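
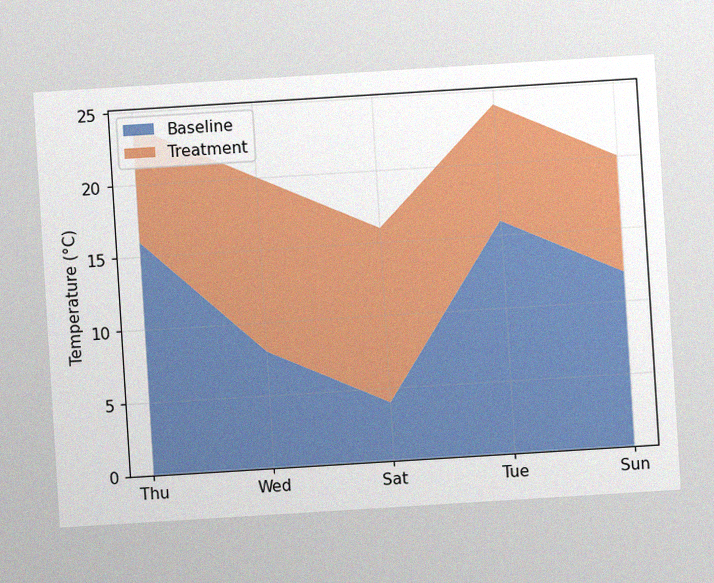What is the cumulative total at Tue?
The chart is tilted about 4° counter-clockwise, with some photo noise. The stacked total at Tue reaches 24°C.

24°C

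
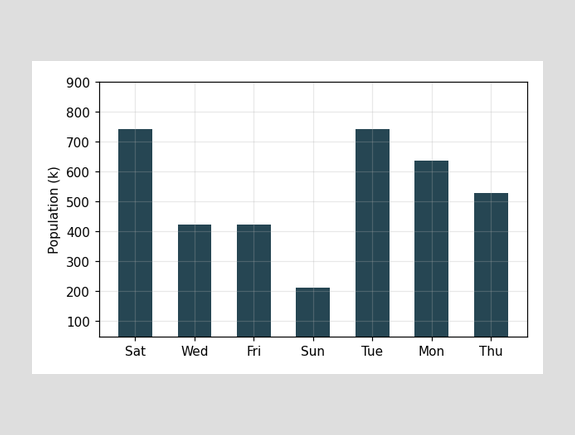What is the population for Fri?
424k

Reading along the chart's y-axis, the Fri bar reaches 424k.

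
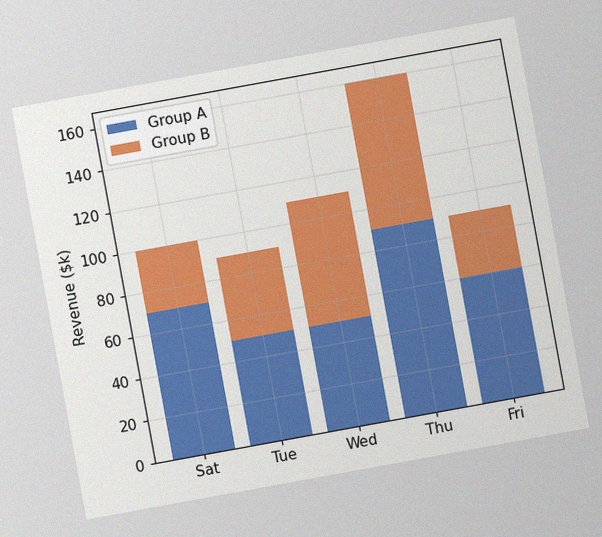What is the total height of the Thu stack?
The chart is tilted about 10° counter-clockwise, with some photo noise. The Thu stack's top reaches $160k on the y-axis.

$160k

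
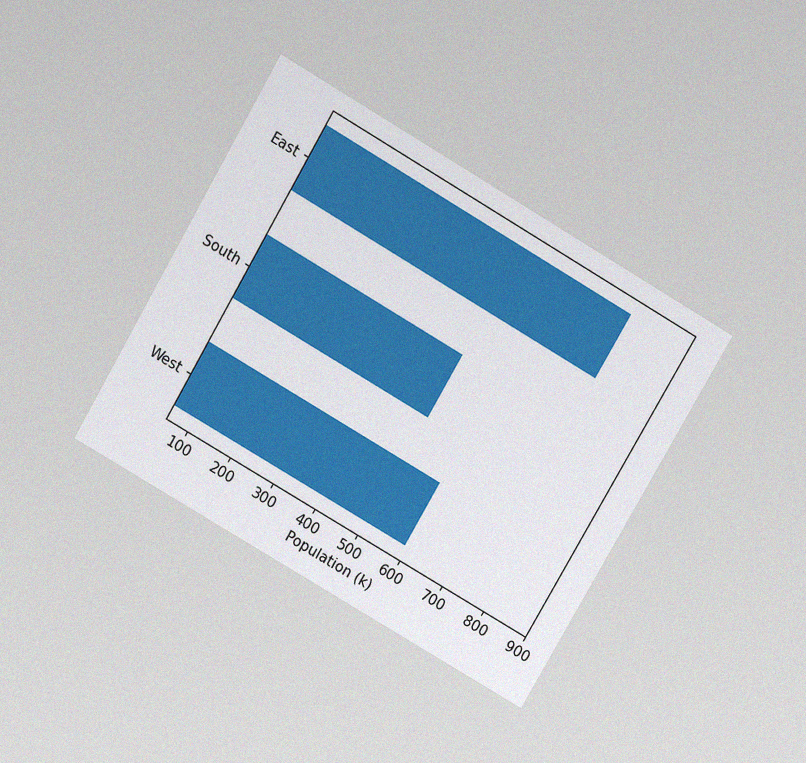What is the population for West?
The chart is tilted about 30° clockwise and viewed slightly from above, with some photo noise. Reading along the chart's x-axis, the West bar reaches 595k.

595k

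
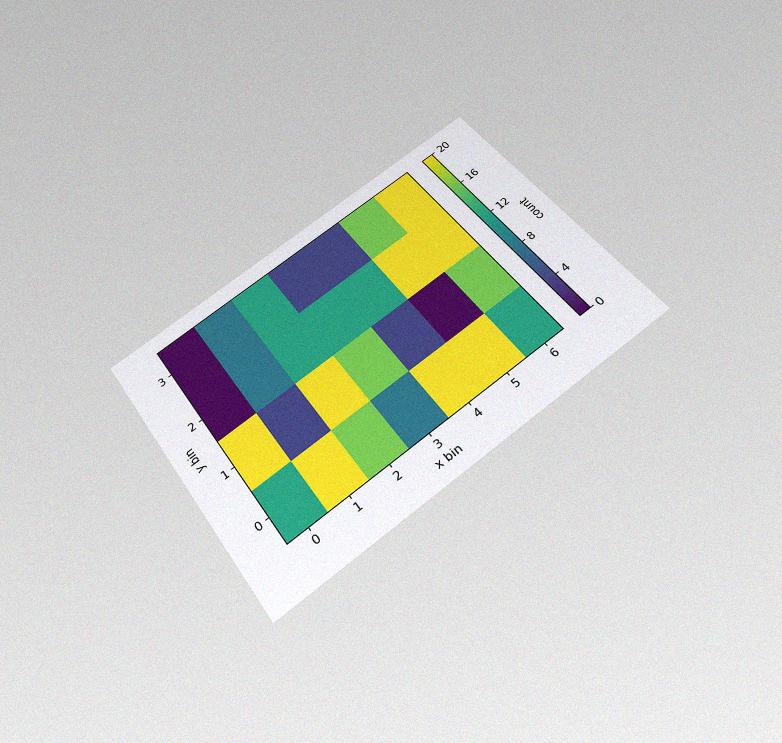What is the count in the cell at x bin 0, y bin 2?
The chart is tilted about 35° counter-clockwise and viewed slightly from below, with some photo noise. Matching the cell (0, 2) against the colorbar gives 0.

0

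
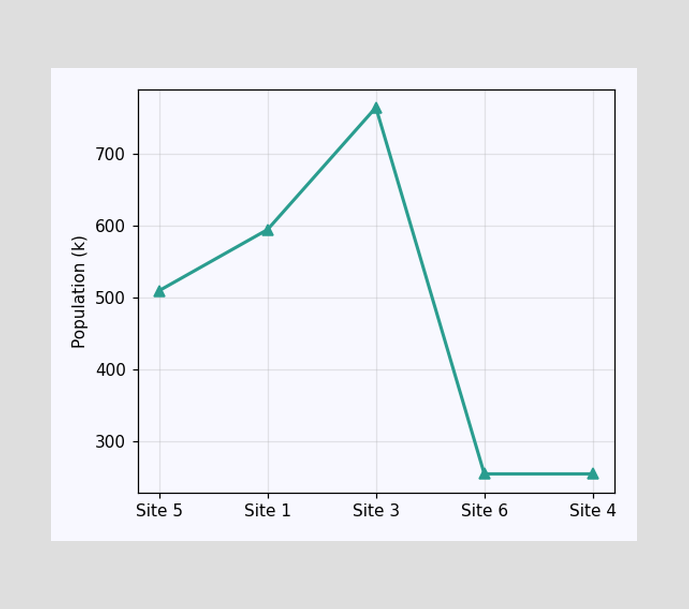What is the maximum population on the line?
765k

The highest point is at Site 3, and reading across to the y-axis gives 765k.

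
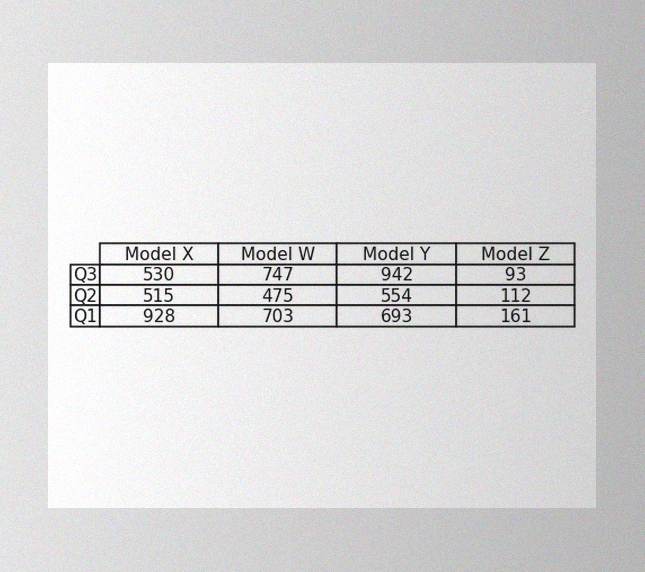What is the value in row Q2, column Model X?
The image has some photo noise and uneven lighting. The (Q2, Model X) cell reads 515.

515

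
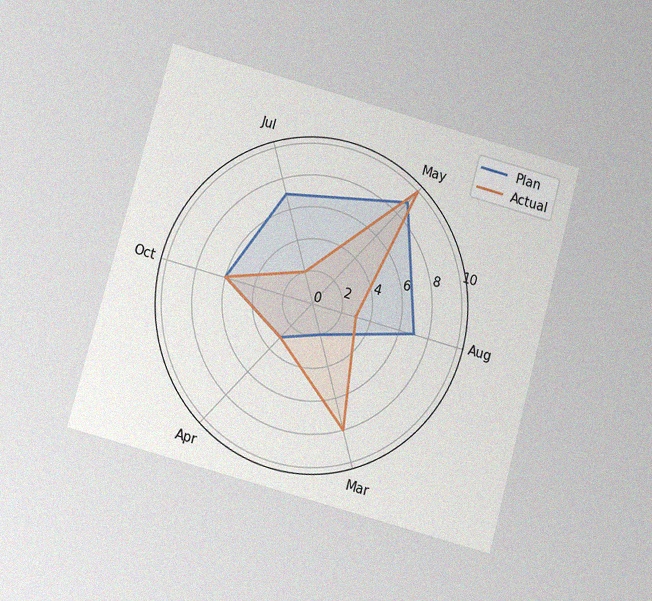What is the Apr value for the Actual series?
The chart is tilted about 15° clockwise and viewed slightly from below, with some photo noise. On the Apr axis, Actual reaches 3.

3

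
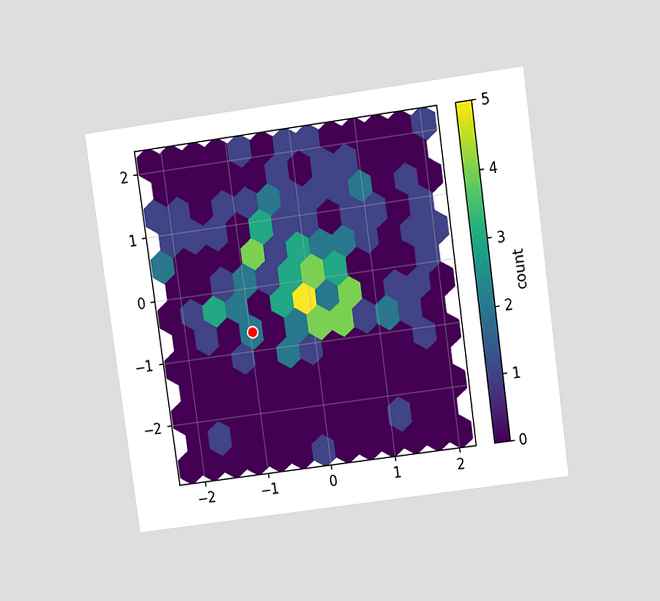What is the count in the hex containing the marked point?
The chart is tilted about 8° counter-clockwise and viewed slightly from above. The marked hex reads 2 on the colorbar.

2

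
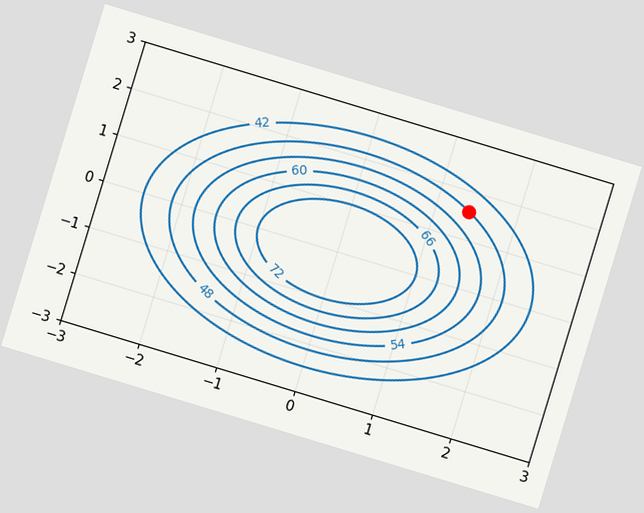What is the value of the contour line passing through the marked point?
The chart is tilted about 17° clockwise. The marked point sits on the contour labelled 48.

48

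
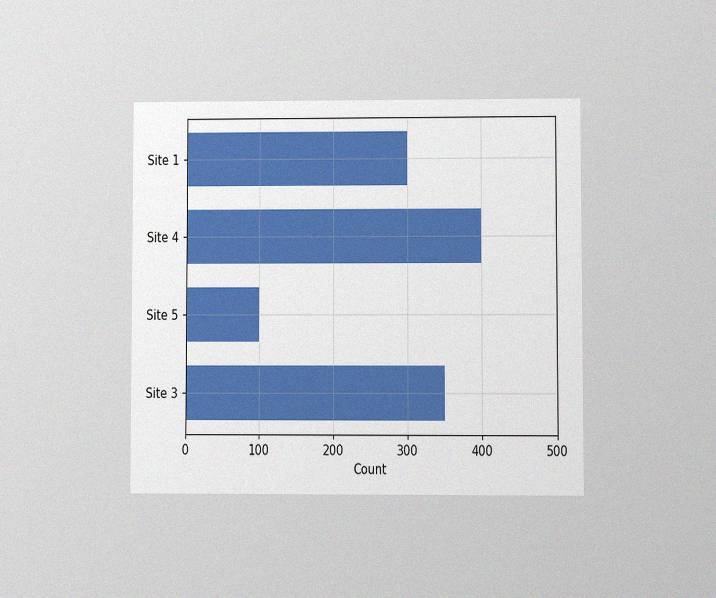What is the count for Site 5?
100

The chart is viewed at a slight angle, with some photo noise. Reading along the chart's x-axis, the Site 5 bar reaches 100.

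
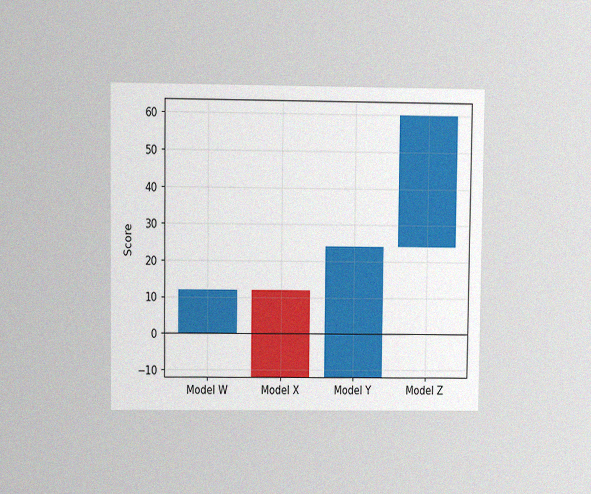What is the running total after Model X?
-12

The chart is viewed at a slight angle, with some photo noise. After Model X the running total reaches -12.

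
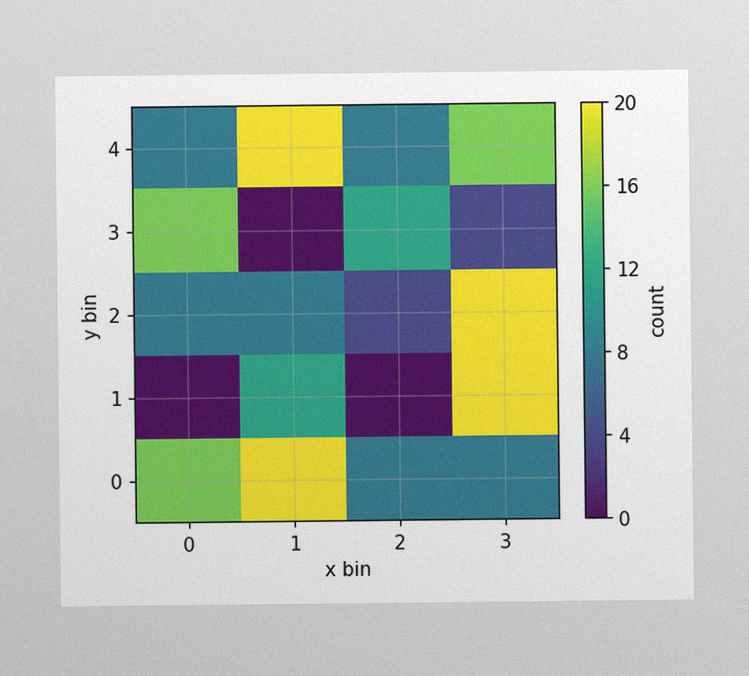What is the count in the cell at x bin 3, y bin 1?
The image has some photo noise and uneven lighting. Matching the cell (3, 1) against the colorbar gives 20.

20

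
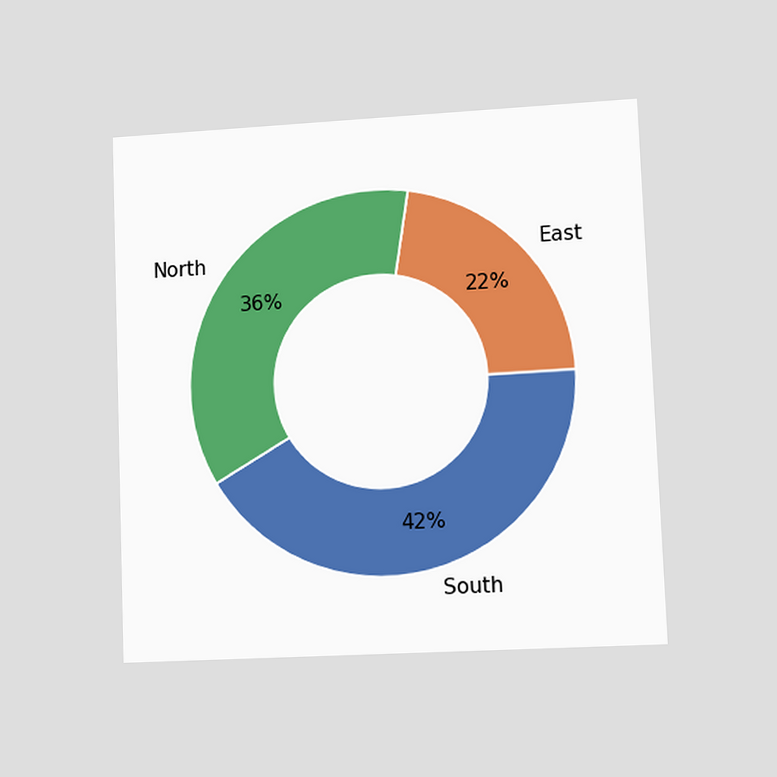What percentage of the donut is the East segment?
22%

The chart is tilted about 2° counter-clockwise and viewed at a slight angle. The East segment takes up 22% of the ring.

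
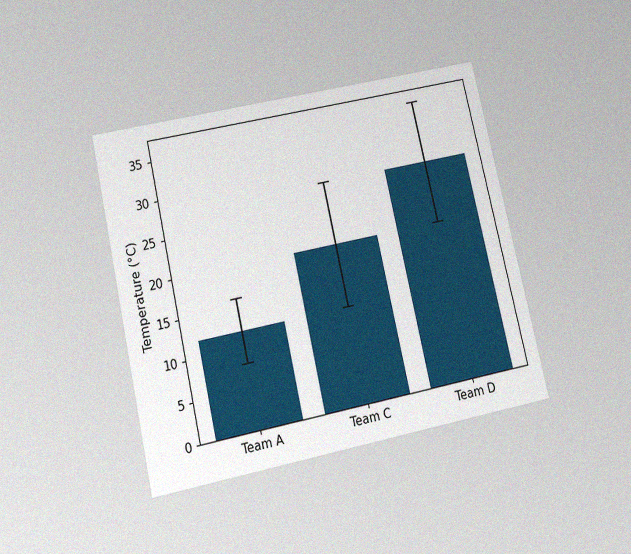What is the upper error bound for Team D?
The chart is tilted about 13° counter-clockwise and viewed slightly from below, with some photo noise. The Team D bar's upper whisker reaches 36°C.

36°C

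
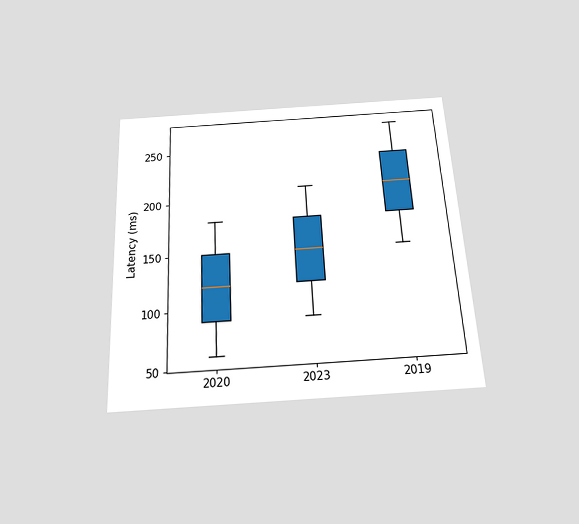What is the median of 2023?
150ms

The chart is tilted about 3° counter-clockwise and viewed slightly from below. The median line in the 2023 box sits at 150ms.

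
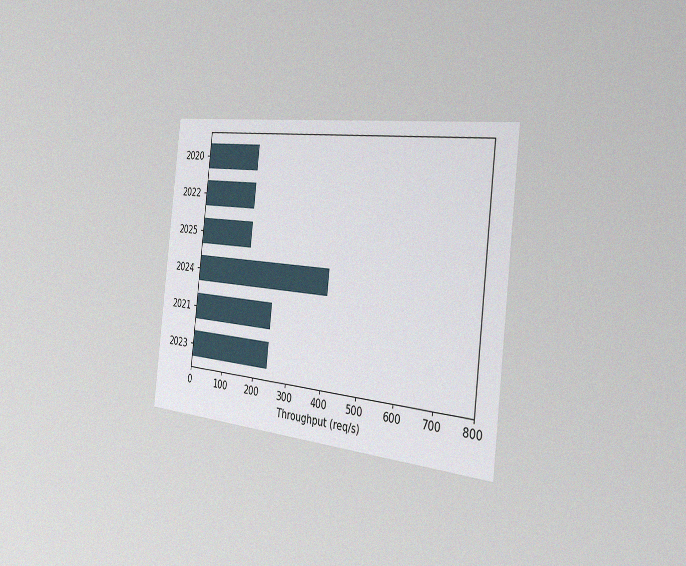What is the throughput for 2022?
160req/s

The chart is tilted about 6° clockwise and viewed slightly from the right, with some photo noise. Reading along the chart's x-axis, the 2022 bar reaches 160req/s.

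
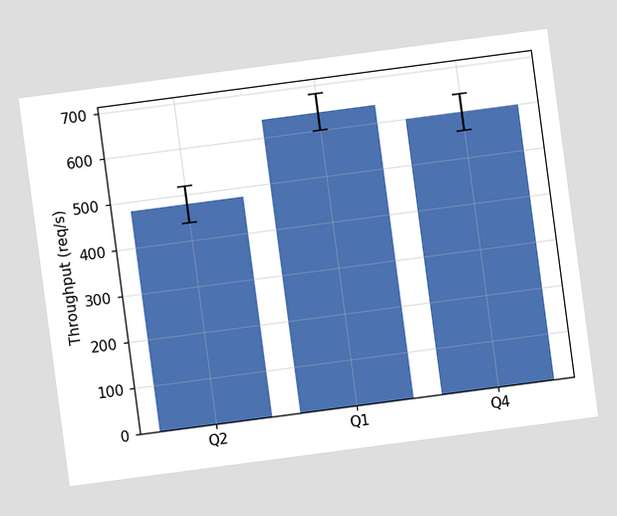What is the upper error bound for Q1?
680req/s

The chart is tilted about 8° counter-clockwise. The Q1 bar's upper whisker reaches 680req/s.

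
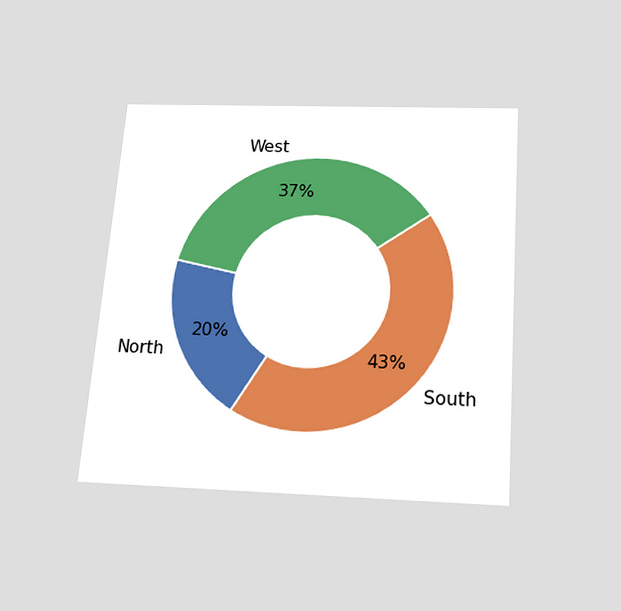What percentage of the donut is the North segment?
The chart is tilted about 4° clockwise and viewed slightly from below. The North segment takes up 20% of the ring.

20%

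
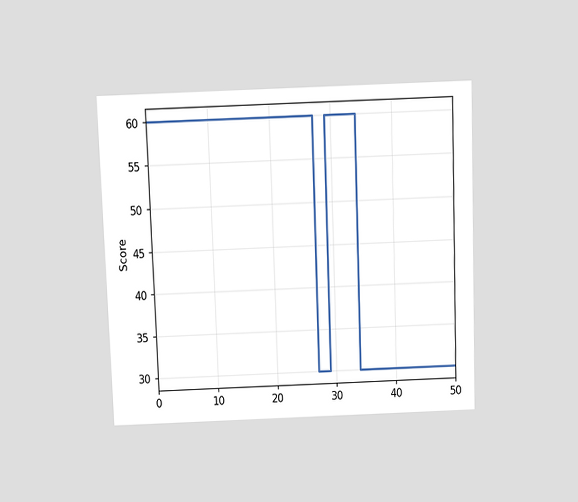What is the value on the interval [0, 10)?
The chart is tilted about 2° counter-clockwise and viewed slightly from above. On [0, 10) the step sits at 60.

60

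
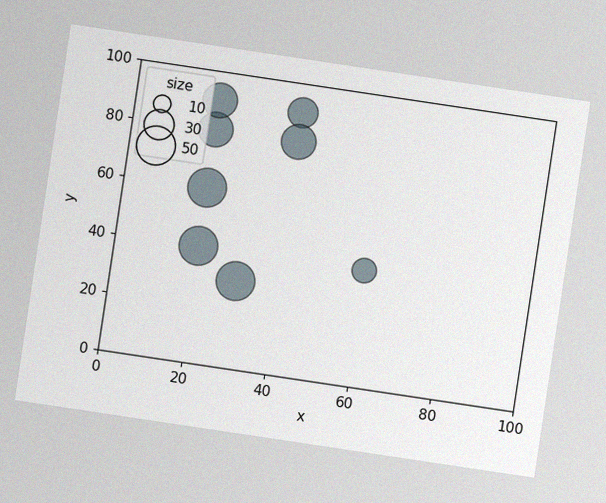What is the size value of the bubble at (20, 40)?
50

The chart is tilted about 9° clockwise, with some photo noise. Matching the bubble at (20, 40) against the size legend gives 50.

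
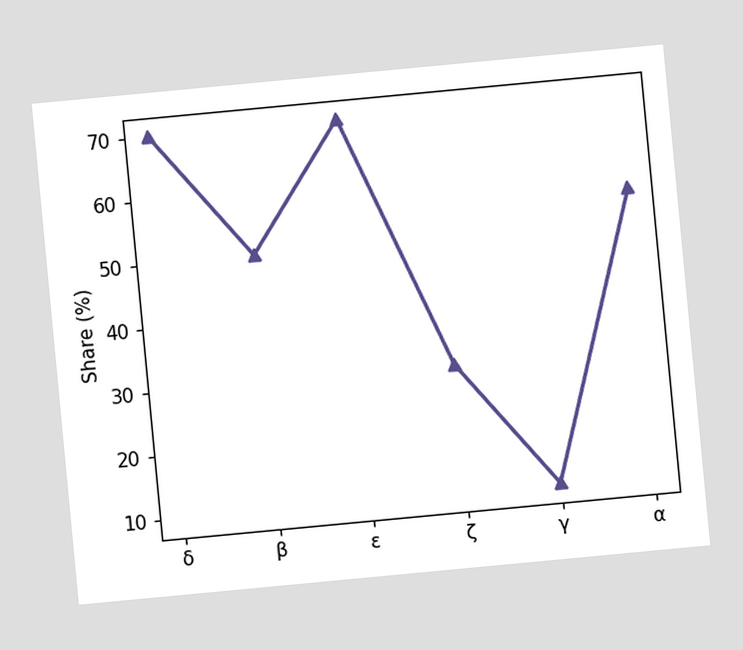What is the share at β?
The chart is tilted about 5° counter-clockwise. At β, the line is at 50%.

50%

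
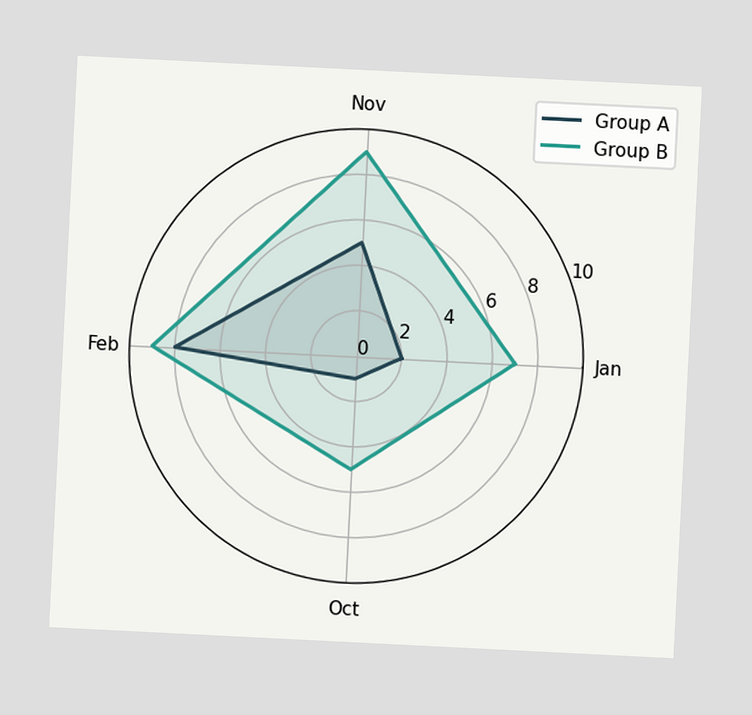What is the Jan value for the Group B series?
The chart is tilted about 3° clockwise. On the Jan axis, Group B reaches 7.

7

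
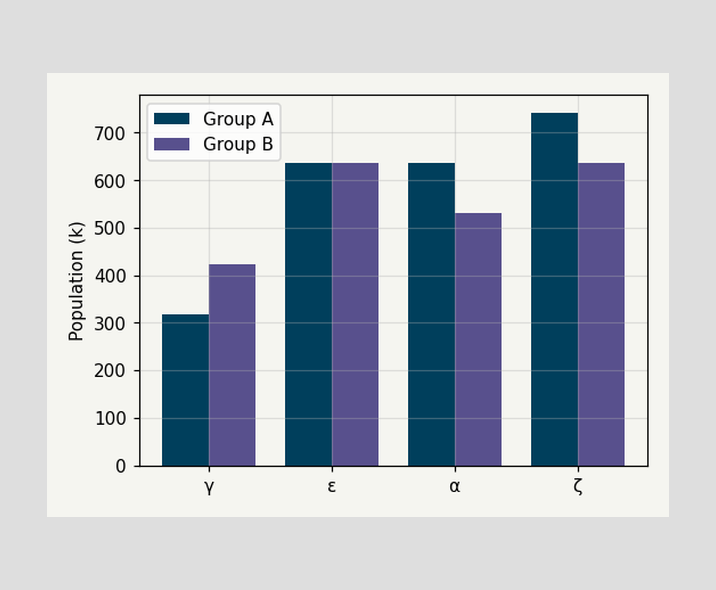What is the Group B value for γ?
424k

The Group B bar at γ reaches 424k on the y-axis.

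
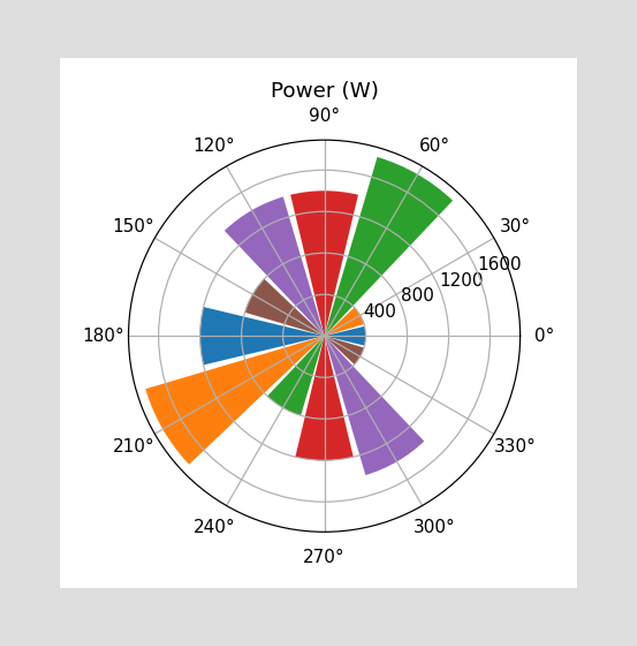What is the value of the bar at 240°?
The bar at 240° reaches 800W on the radial axis.

800W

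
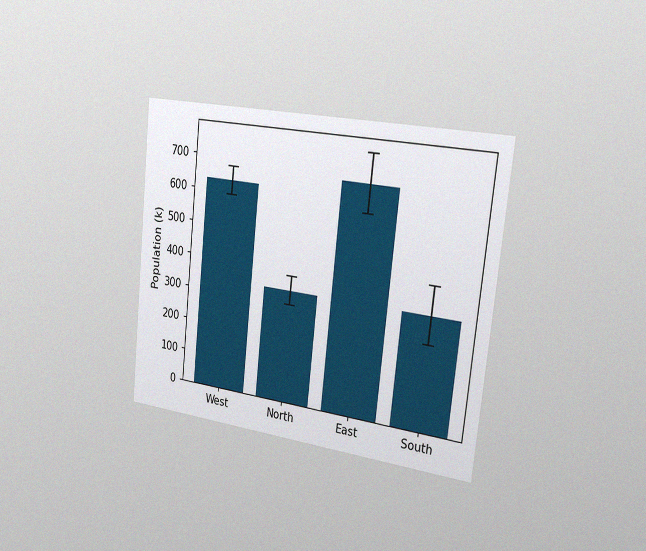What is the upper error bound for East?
756k

The chart is tilted about 6° clockwise and viewed slightly from the right, with some photo noise. The East bar's upper whisker reaches 756k.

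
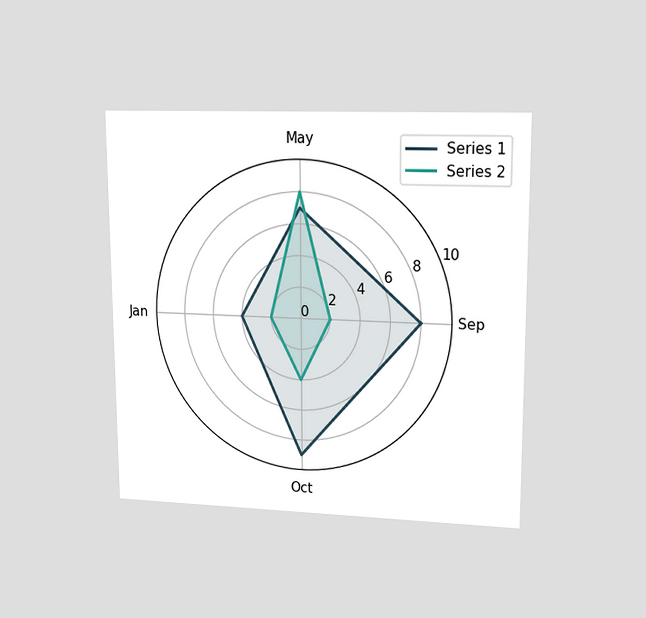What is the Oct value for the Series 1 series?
The chart is viewed at a slight angle. On the Oct axis, Series 1 reaches 9.

9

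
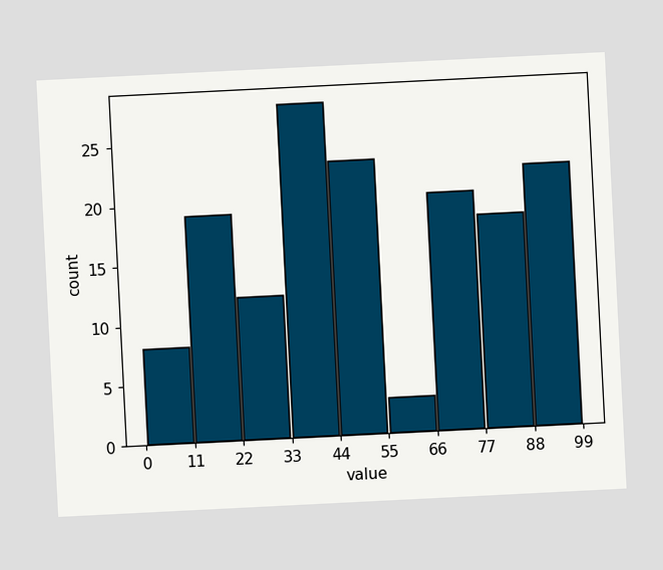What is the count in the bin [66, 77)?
The chart is tilted about 3° counter-clockwise. The [66, 77) bin has height 20.

20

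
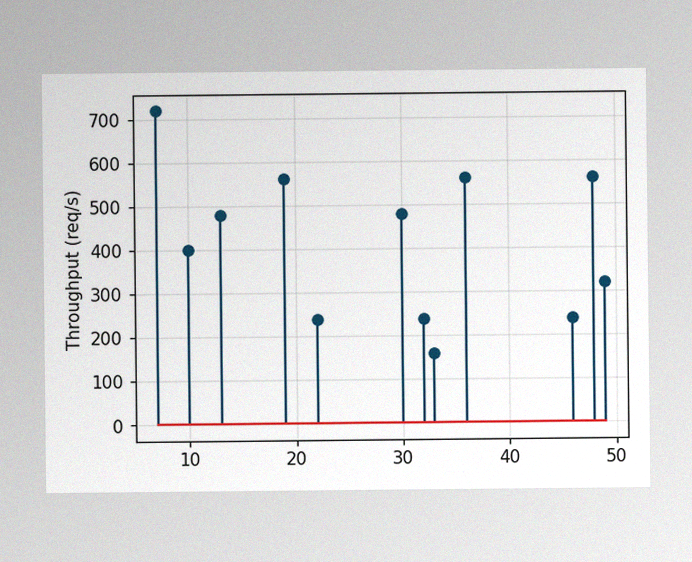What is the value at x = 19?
The image has some photo noise and uneven lighting. The stem at x=19 reaches 560req/s.

560req/s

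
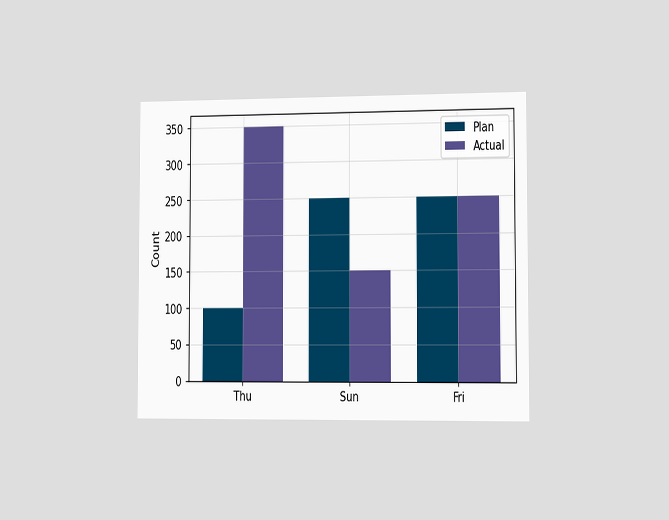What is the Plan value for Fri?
250

The chart is viewed slightly from the right. The Plan bar at Fri reaches 250 on the y-axis.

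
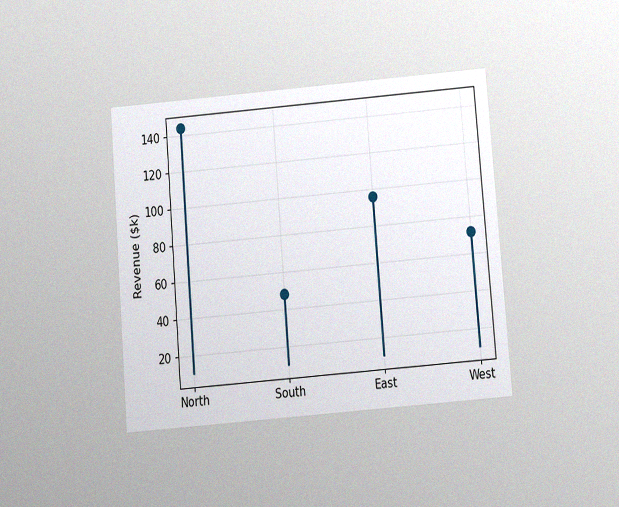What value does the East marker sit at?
$96k

The chart is tilted about 5° counter-clockwise and viewed at a slight angle, with some photo noise. The East marker sits at $96k.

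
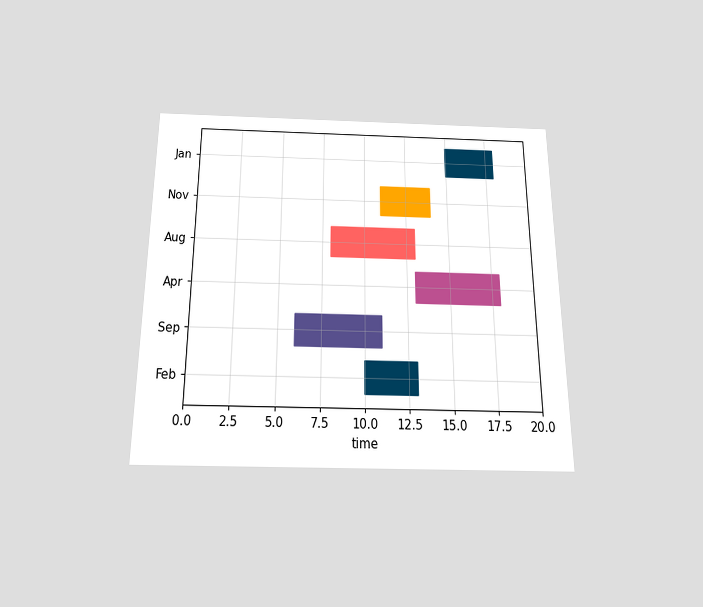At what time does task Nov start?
11

The chart is viewed slightly from below. The Nov bar begins at t=11.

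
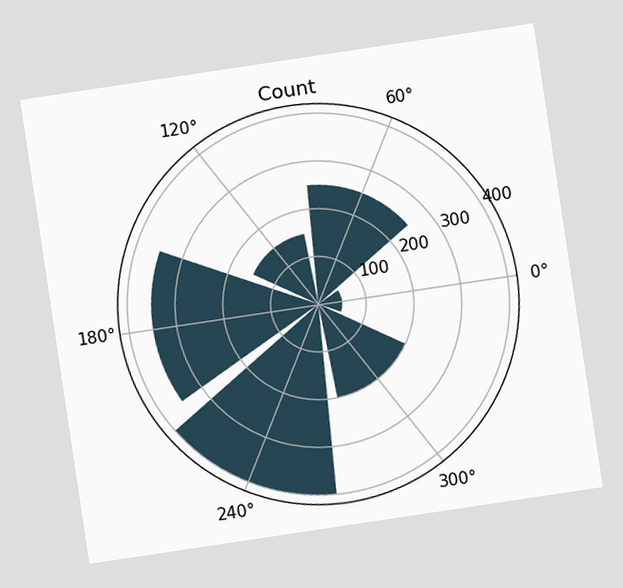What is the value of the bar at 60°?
250

The chart is tilted about 9° counter-clockwise. The bar at 60° reaches 250 on the radial axis.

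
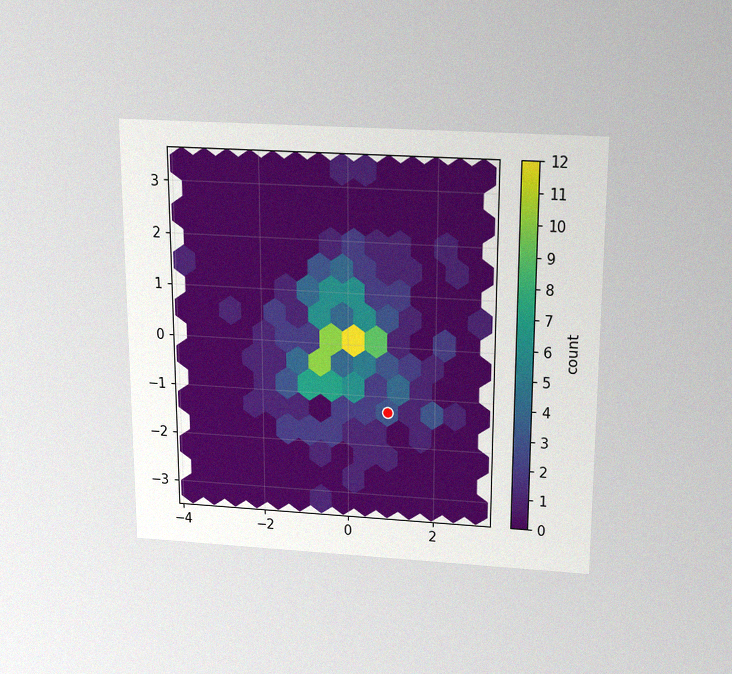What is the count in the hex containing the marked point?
The chart is viewed slightly from above, with some photo noise. The marked hex reads 3 on the colorbar.

3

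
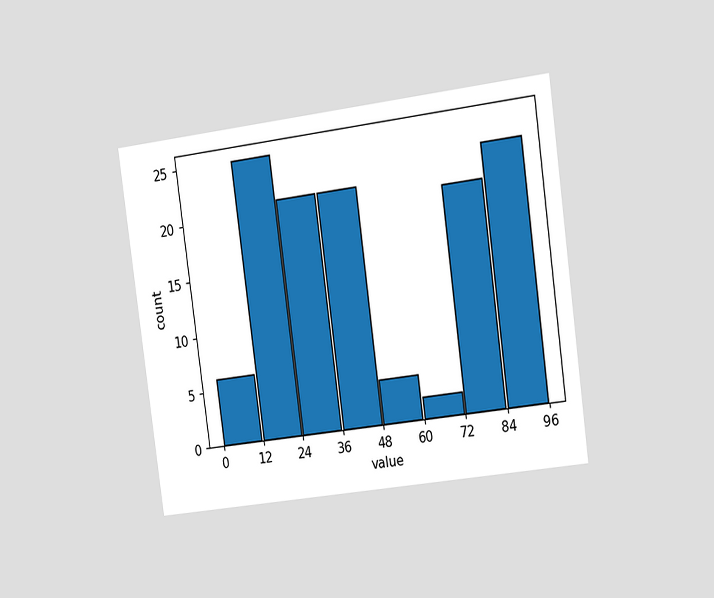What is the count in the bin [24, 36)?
The chart is tilted about 8° counter-clockwise and viewed slightly from the right. The [24, 36) bin has height 21.

21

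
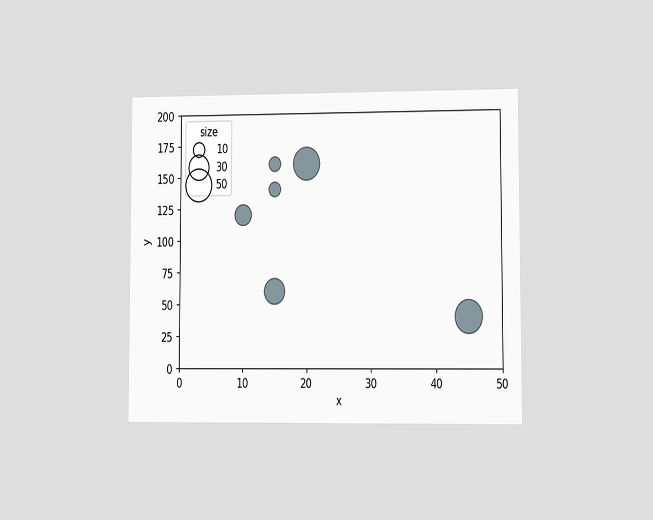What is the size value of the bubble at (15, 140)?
The chart is viewed at a slight angle. Matching the bubble at (15, 140) against the size legend gives 10.

10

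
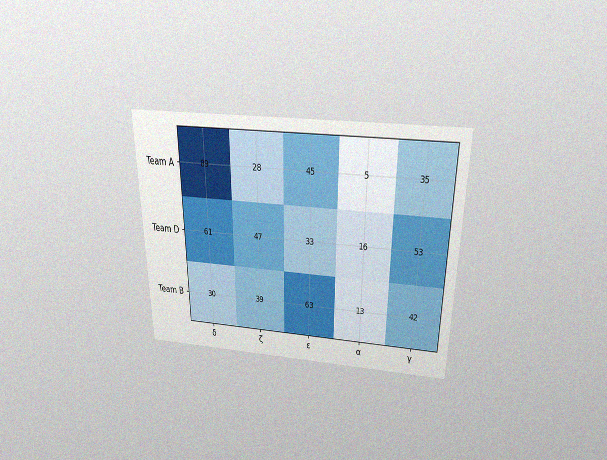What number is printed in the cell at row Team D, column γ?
53

The chart is viewed slightly from above, with some photo noise. The (Team D, γ) cell reads 53.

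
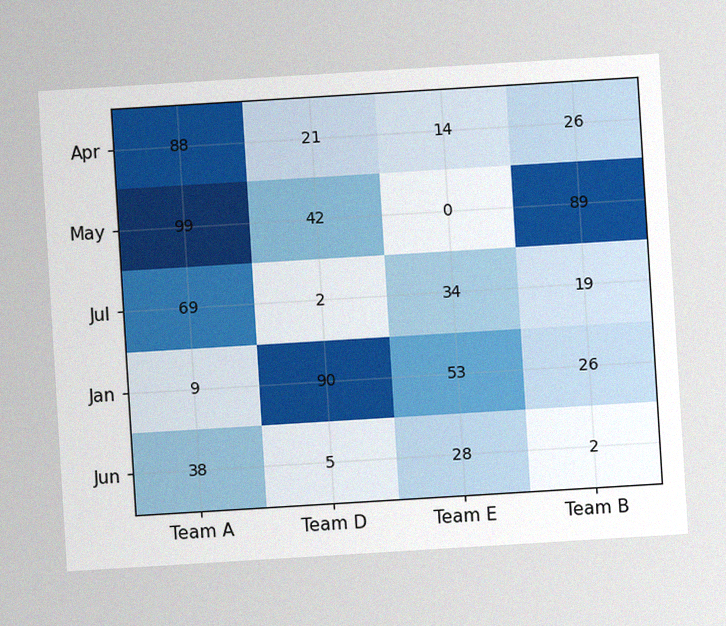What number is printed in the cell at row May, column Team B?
The chart is tilted about 3° counter-clockwise, with some photo noise. The (May, Team B) cell reads 89.

89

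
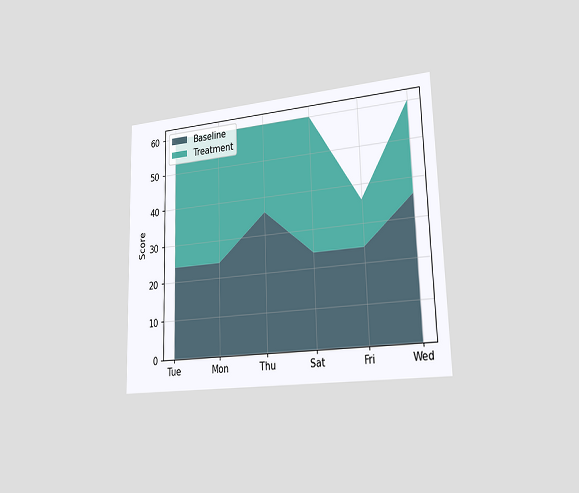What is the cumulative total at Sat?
60

The chart is viewed slightly from the right. The stacked total at Sat reaches 60.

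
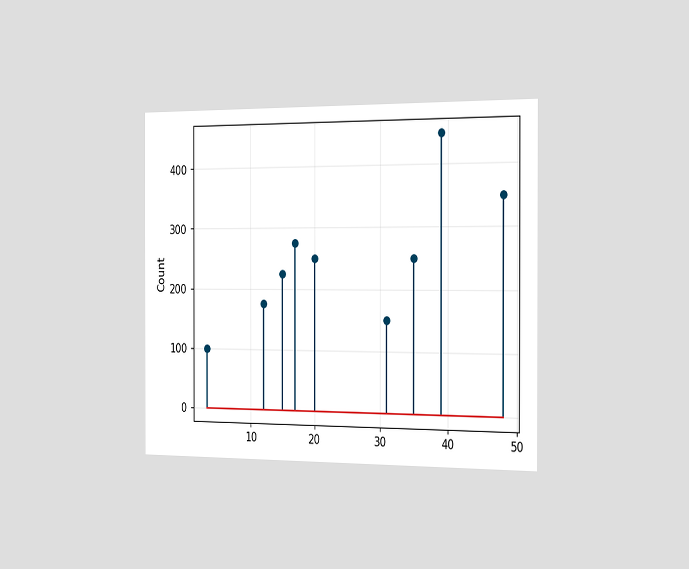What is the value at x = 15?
225

The chart is viewed slightly from the right. The stem at x=15 reaches 225.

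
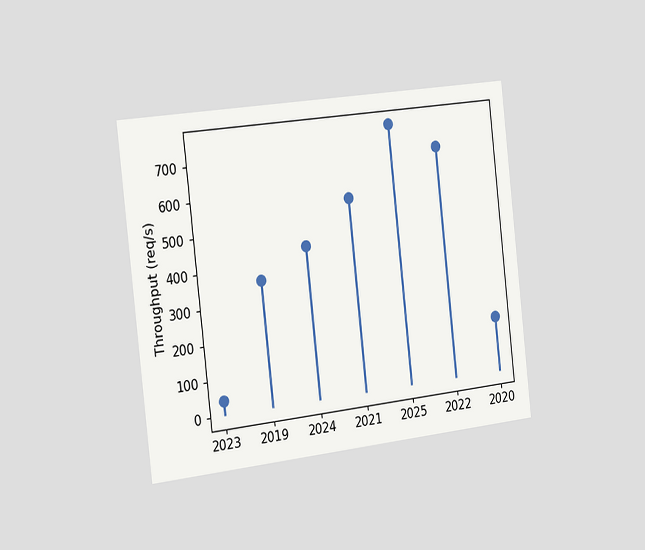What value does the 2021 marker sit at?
The chart is tilted about 6° counter-clockwise and viewed slightly from the left. The 2021 marker sits at 560req/s.

560req/s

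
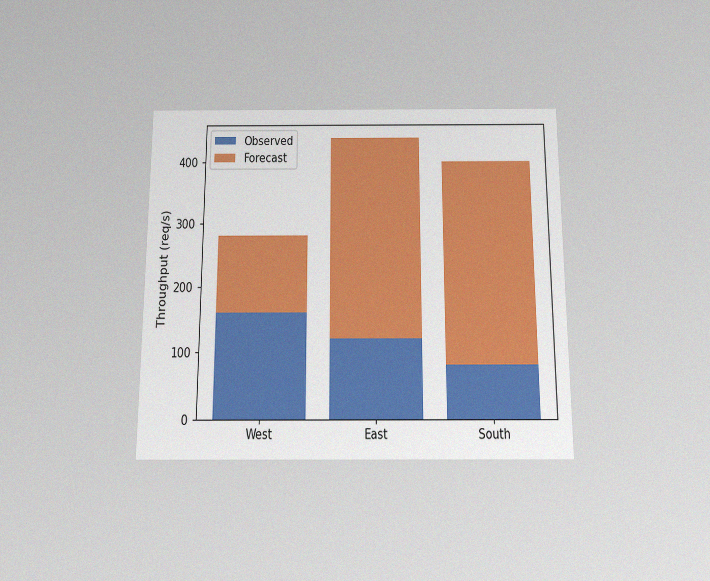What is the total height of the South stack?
400req/s

The chart is viewed slightly from below, with some photo noise. The South stack's top reaches 400req/s on the y-axis.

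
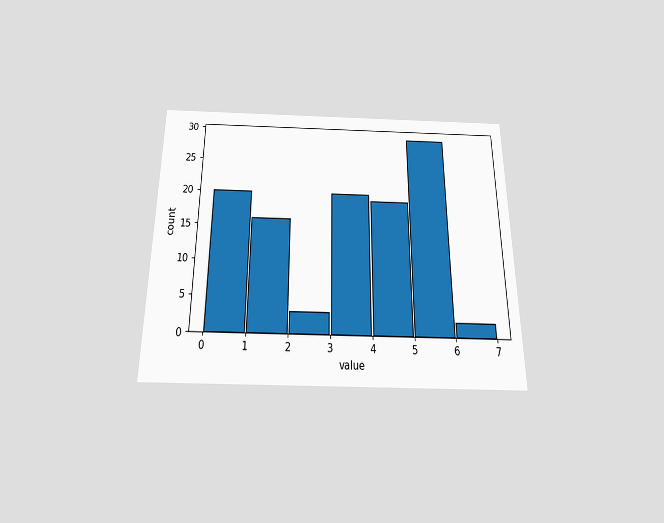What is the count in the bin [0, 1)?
The chart is viewed slightly from below. The [0, 1) bin has height 20.

20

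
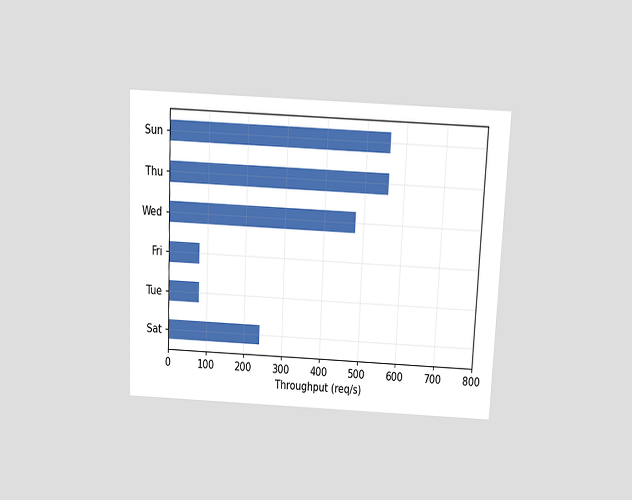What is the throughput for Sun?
The chart is tilted about 3° clockwise and viewed slightly from above. Reading along the chart's x-axis, the Sun bar reaches 560req/s.

560req/s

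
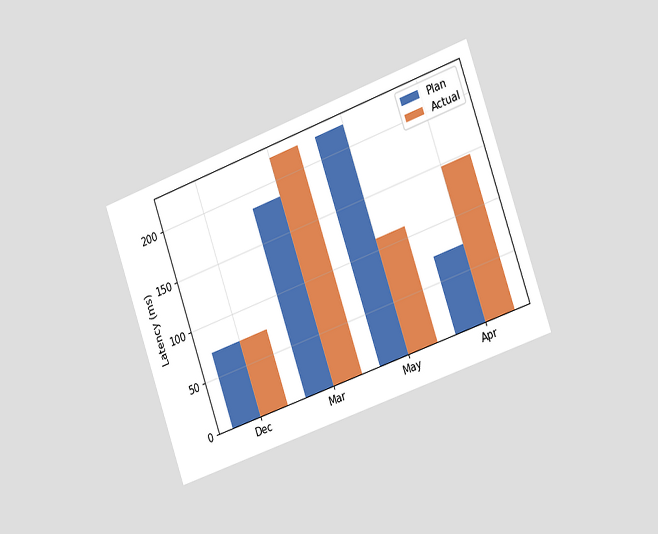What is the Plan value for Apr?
The chart is tilted about 20° counter-clockwise and viewed slightly from the right. The Plan bar at Apr reaches 74ms on the y-axis.

74ms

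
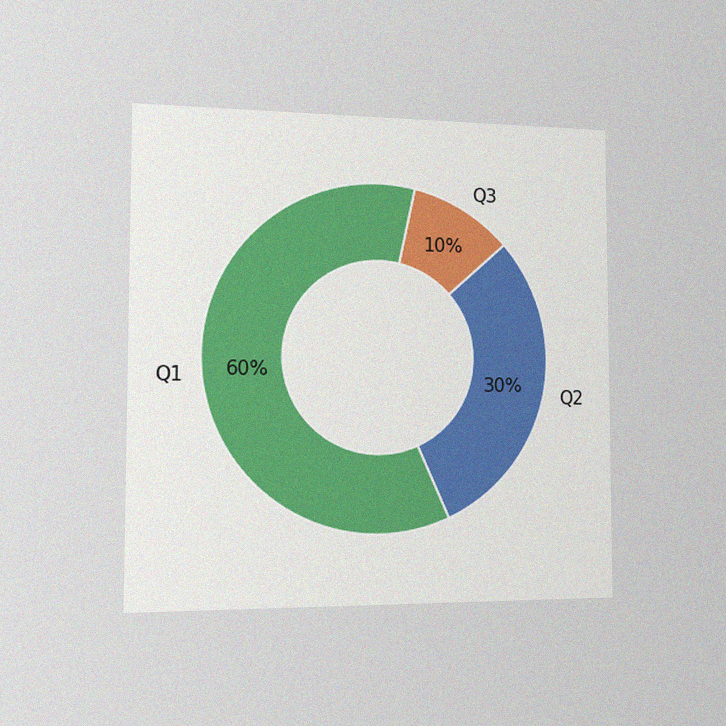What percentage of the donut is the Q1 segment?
60%

The chart is viewed slightly from the left, with some photo noise. The Q1 segment takes up 60% of the ring.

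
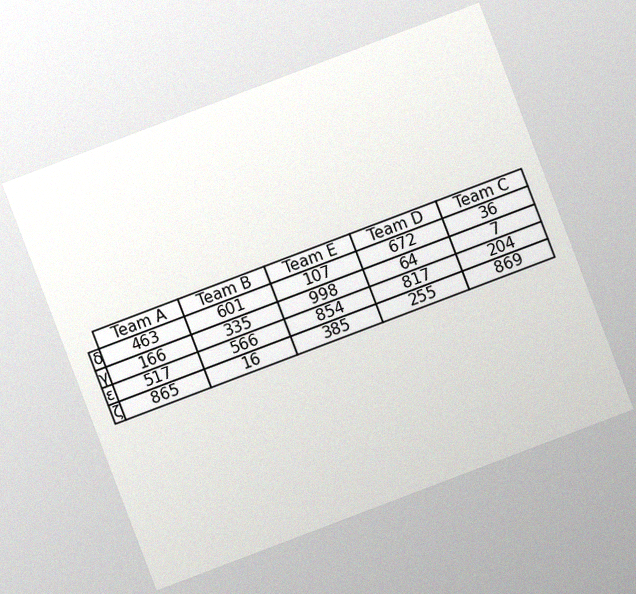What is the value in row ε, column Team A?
517

The chart is tilted about 21° counter-clockwise, with some photo noise. The (ε, Team A) cell reads 517.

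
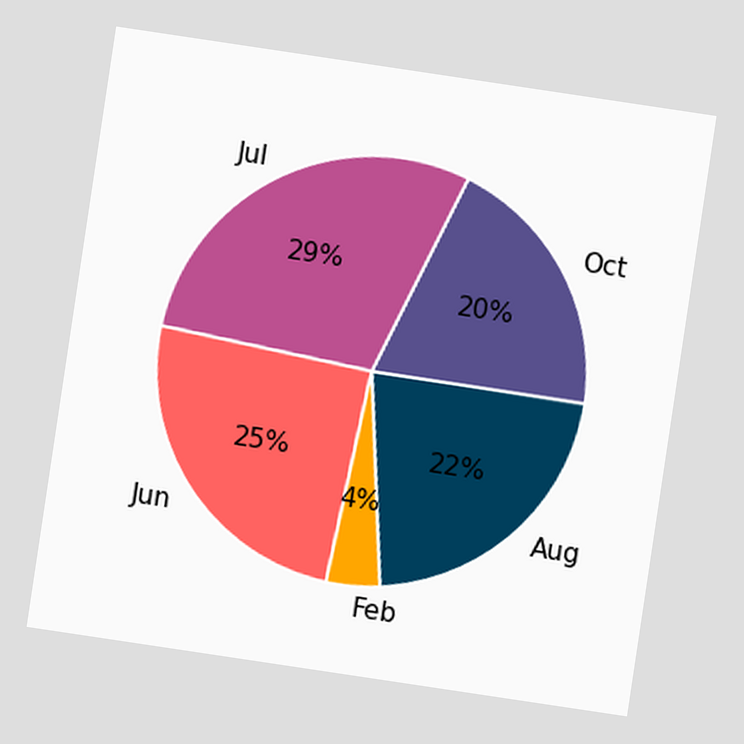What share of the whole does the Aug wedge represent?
The chart is tilted about 8° clockwise. The Aug slice takes up 22% of the pie.

22%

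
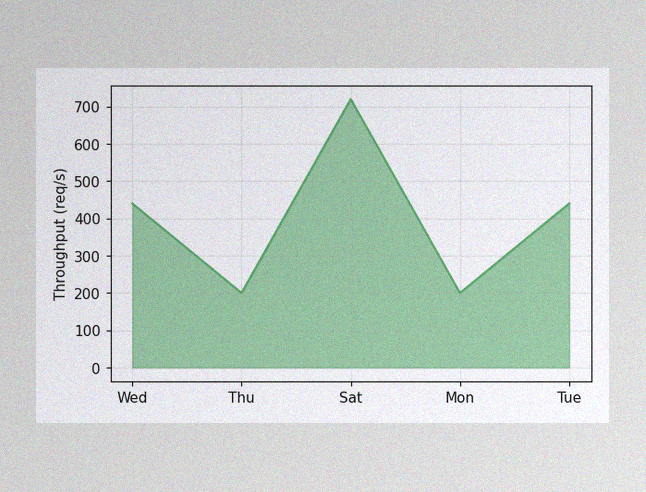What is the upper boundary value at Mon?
200req/s

The image has some photo noise and uneven lighting. At Mon the upper boundary is at 200req/s.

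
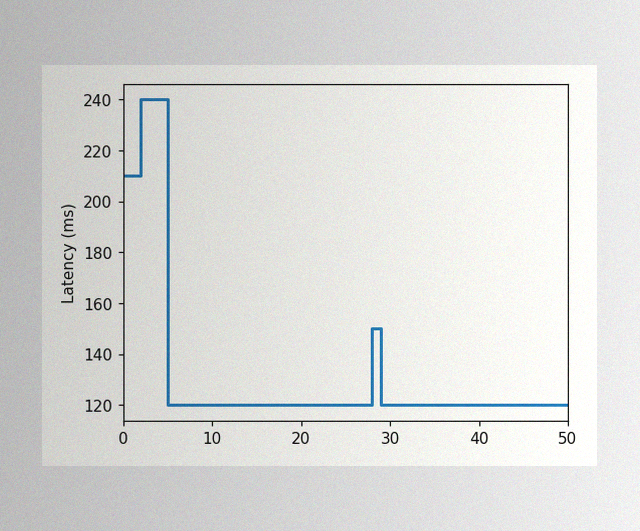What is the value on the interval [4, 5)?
240ms

The image has some photo noise and uneven lighting. On [4, 5) the step sits at 240ms.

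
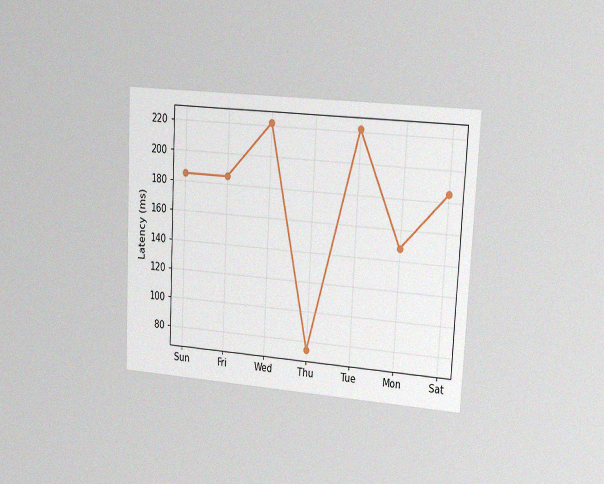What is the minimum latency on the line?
The chart is tilted about 3° clockwise and viewed slightly from the right, with some photo noise. The lowest point is at Thu, and reading across to the y-axis gives 74ms.

74ms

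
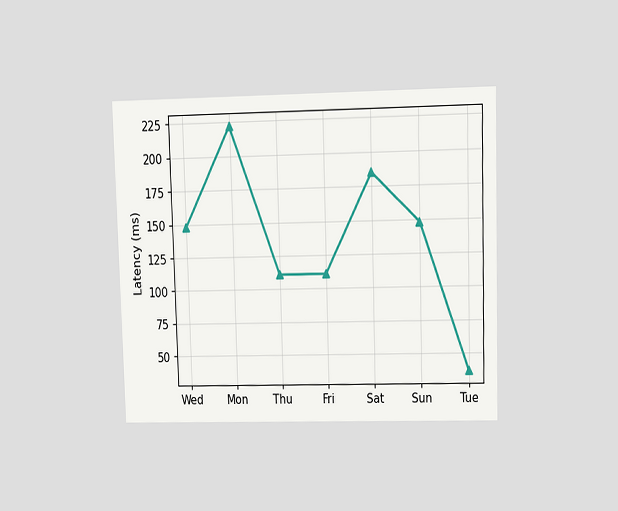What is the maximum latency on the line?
The chart is viewed at a slight angle. The highest point is at Mon, and reading across to the y-axis gives 222ms.

222ms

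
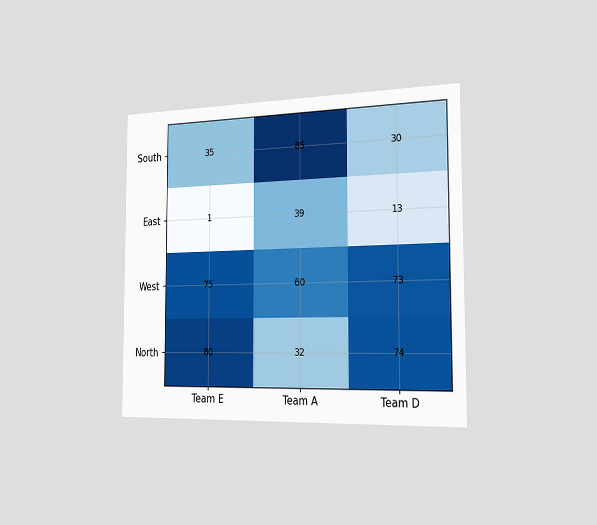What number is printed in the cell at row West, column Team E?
75

The chart is viewed slightly from the right. The (West, Team E) cell reads 75.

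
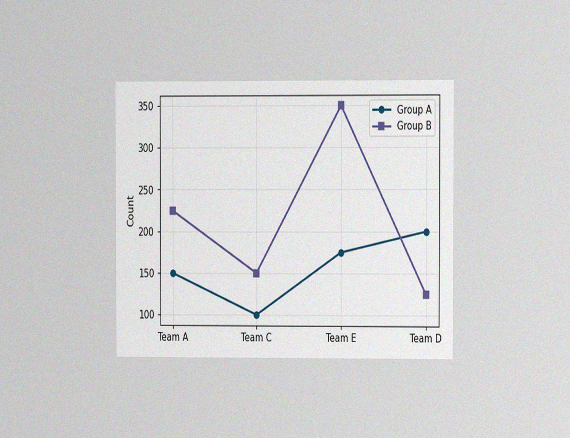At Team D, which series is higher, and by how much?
The chart is viewed at a slight angle, with some photo noise. At Team D, Group A sits above the other line by 75.

Group A, by 75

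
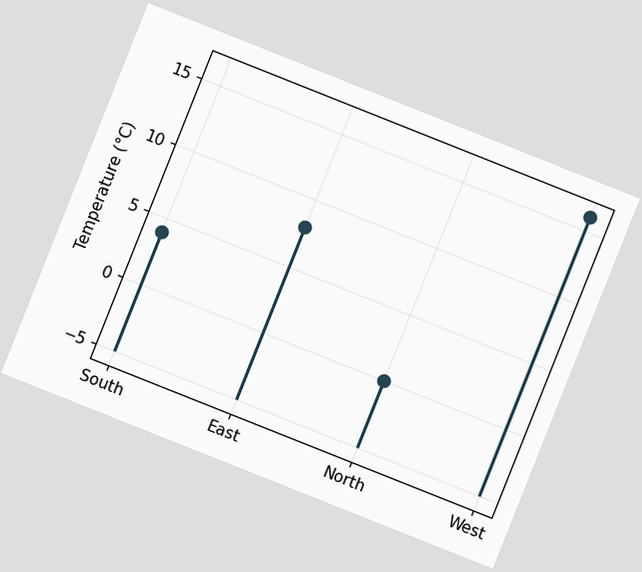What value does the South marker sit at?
4°C

The chart is tilted about 22° clockwise. The South marker sits at 4°C.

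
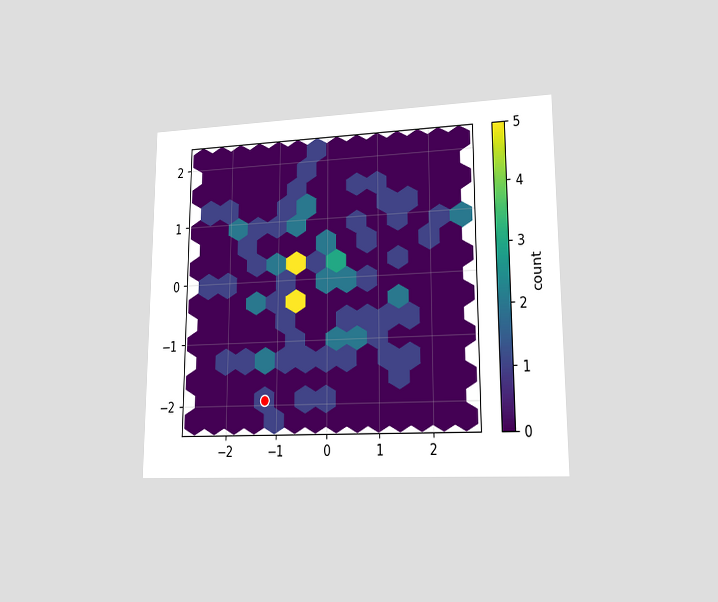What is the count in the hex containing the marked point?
1

The chart is viewed at a slight angle. The marked hex reads 1 on the colorbar.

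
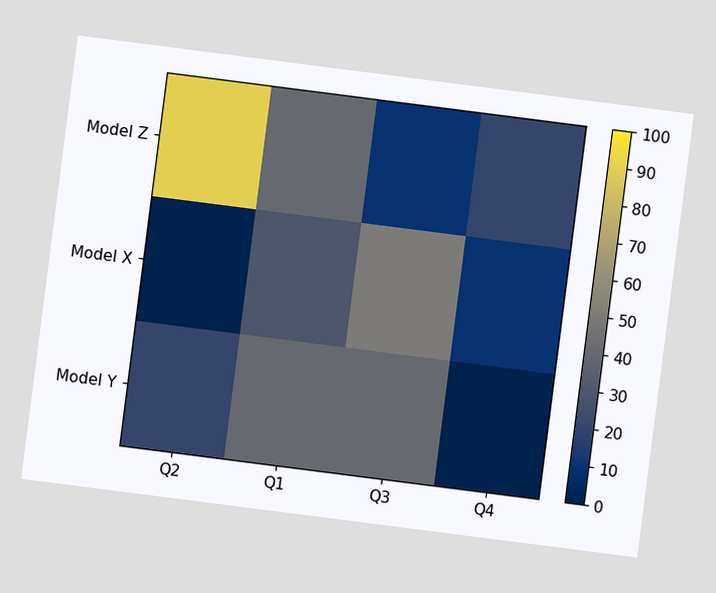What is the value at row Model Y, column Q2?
The chart is tilted about 7° clockwise. Matching cell (Model Y, Q2) against the colorbar gives 20.

20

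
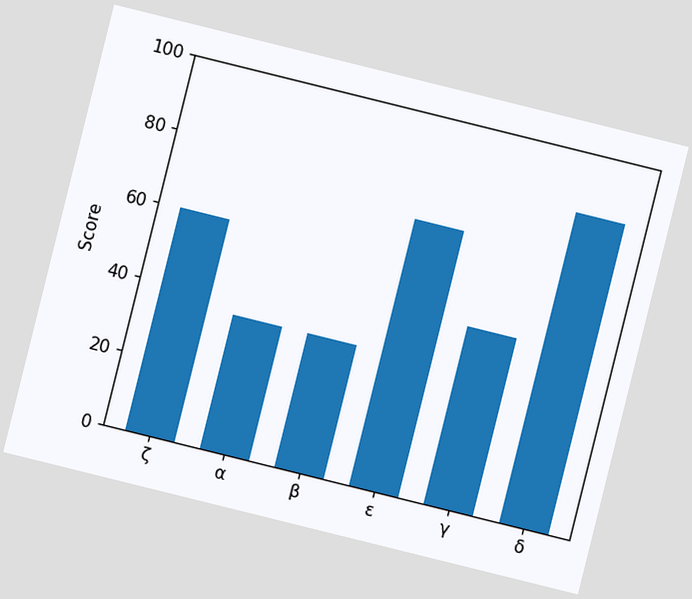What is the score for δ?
84

The chart is tilted about 14° clockwise. Reading along the chart's y-axis, the δ bar reaches 84.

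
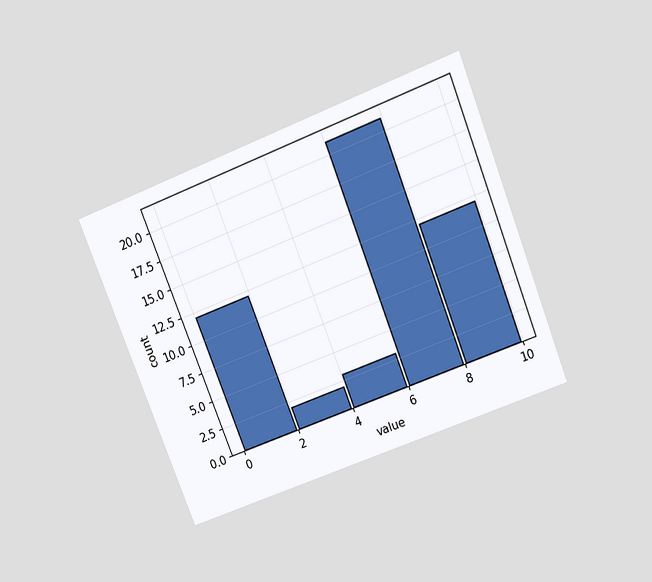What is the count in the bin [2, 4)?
The chart is tilted about 22° counter-clockwise and viewed slightly from above. The [2, 4) bin has height 2.

2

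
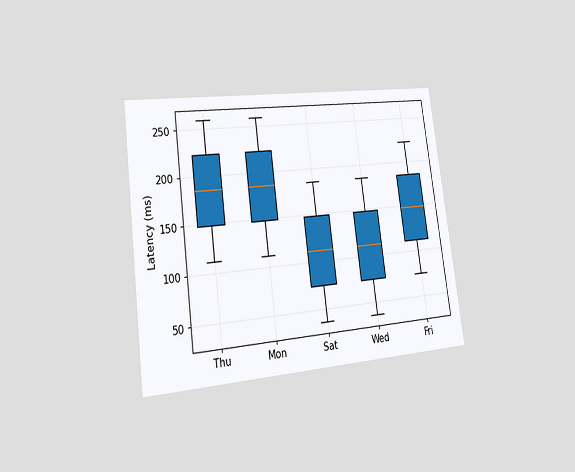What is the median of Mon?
185ms

The chart is tilted about 7° counter-clockwise and viewed slightly from the left. The median line in the Mon box sits at 185ms.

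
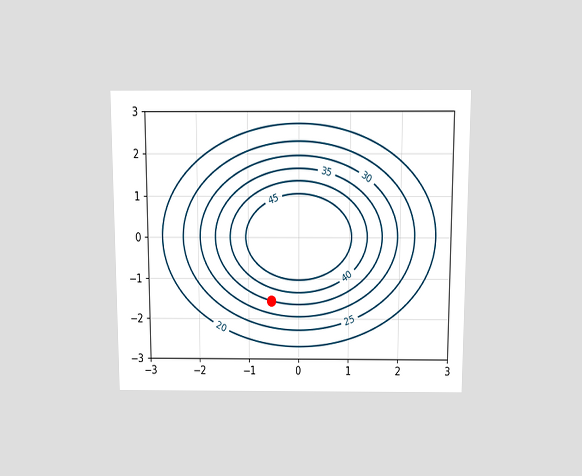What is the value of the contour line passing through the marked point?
The chart is viewed slightly from above. The marked point sits on the contour labelled 35.

35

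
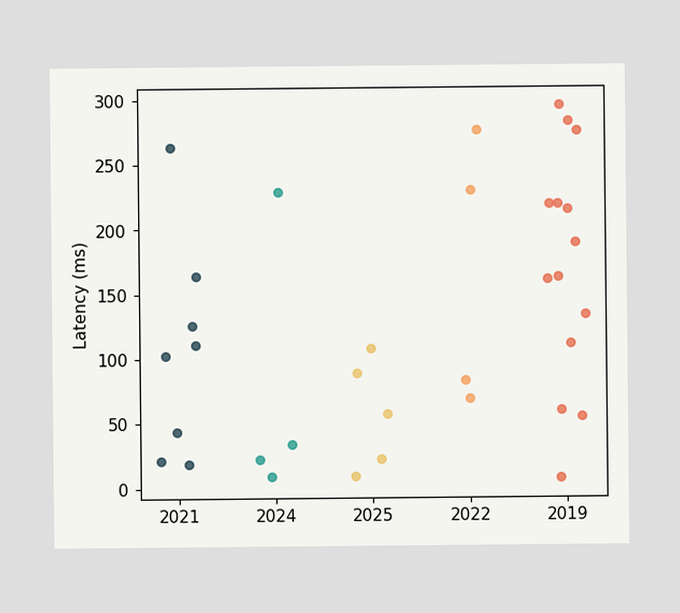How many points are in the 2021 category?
Counting the markers in the 2021 column gives 8.

8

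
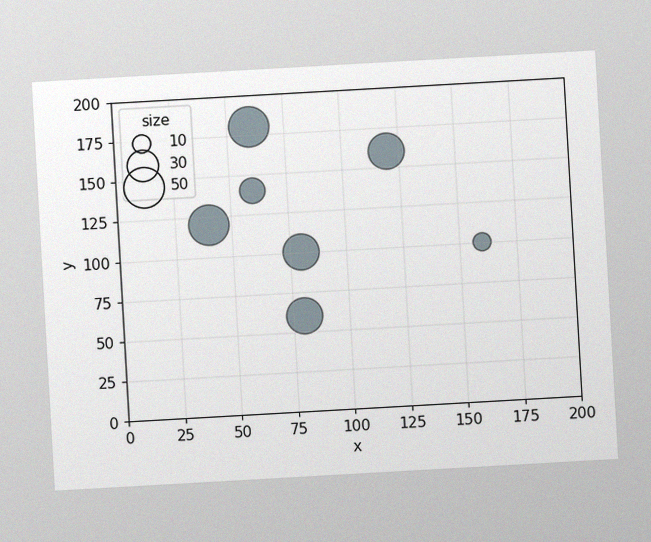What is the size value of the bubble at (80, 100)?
40

The chart is tilted about 3° counter-clockwise, with some photo noise. Matching the bubble at (80, 100) against the size legend gives 40.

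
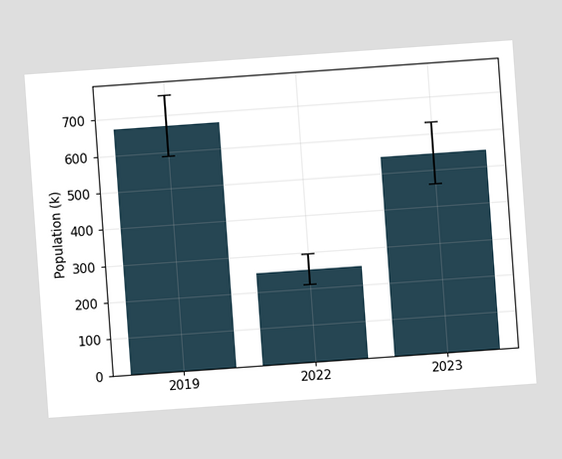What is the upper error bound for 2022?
The chart is tilted about 4° counter-clockwise. The 2022 bar's upper whisker reaches 294k.

294k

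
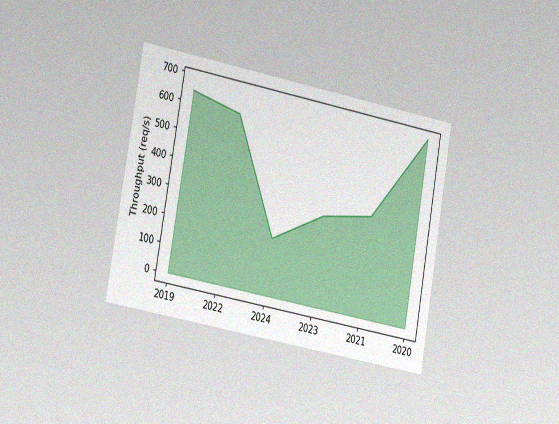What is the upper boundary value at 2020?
680req/s

The chart is tilted about 10° clockwise and viewed slightly from the left, with some photo noise. At 2020 the upper boundary is at 680req/s.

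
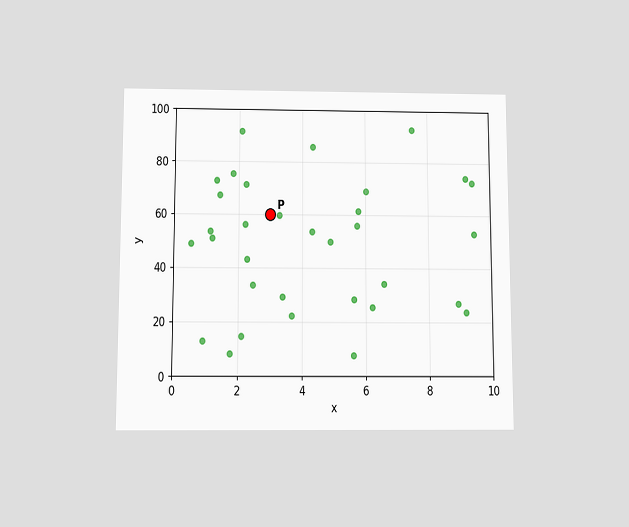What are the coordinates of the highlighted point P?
The chart is viewed slightly from below. Following the gridlines from P to each axis, P sits at (3, 60).

(3, 60)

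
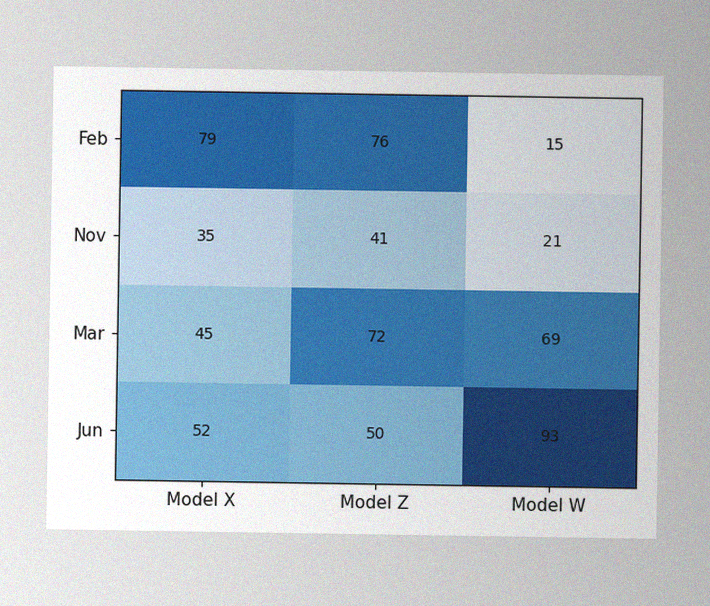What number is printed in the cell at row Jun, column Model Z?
50

The image has some photo noise and uneven lighting. The (Jun, Model Z) cell reads 50.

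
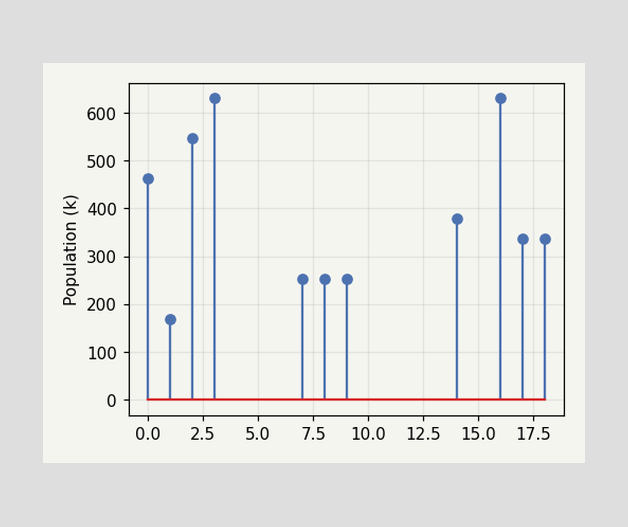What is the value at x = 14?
The stem at x=14 reaches 378k.

378k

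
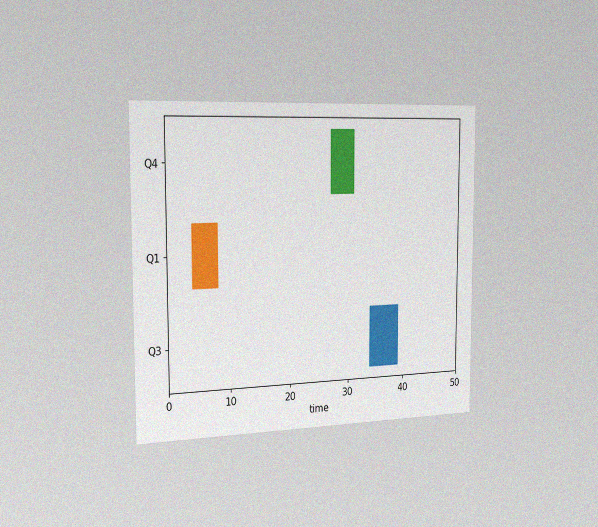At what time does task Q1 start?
The chart is viewed slightly from the left, with some photo noise. The Q1 bar begins at t=4.

4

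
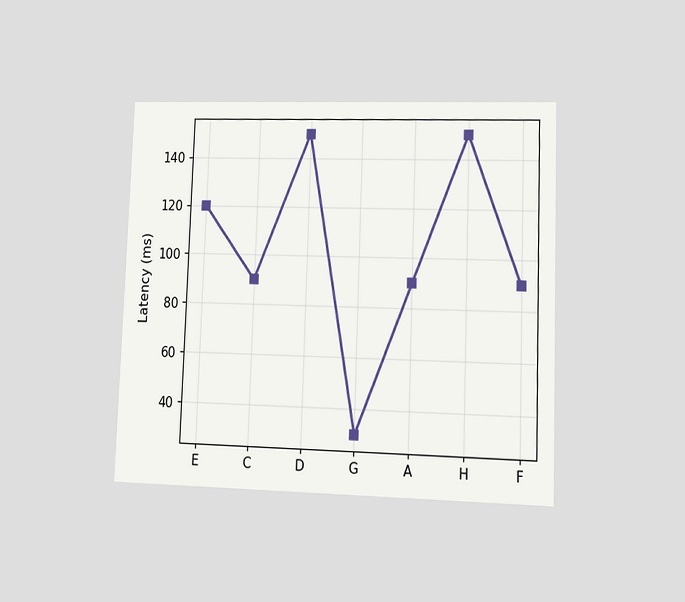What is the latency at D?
The chart is tilted about 2° clockwise and viewed at a slight angle. At D, the line is at 150ms.

150ms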